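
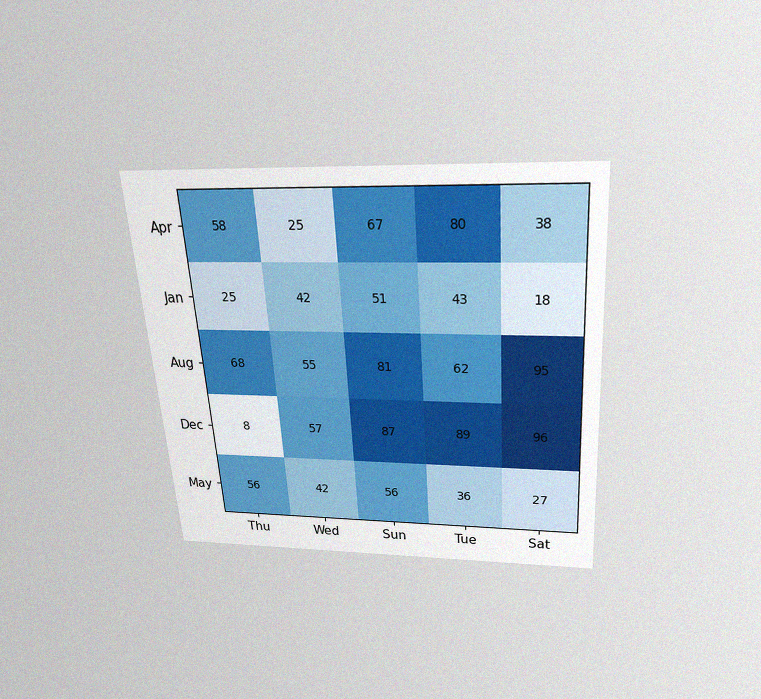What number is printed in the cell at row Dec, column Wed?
57

The chart is tilted about 4° counter-clockwise and viewed slightly from above, with some photo noise. The (Dec, Wed) cell reads 57.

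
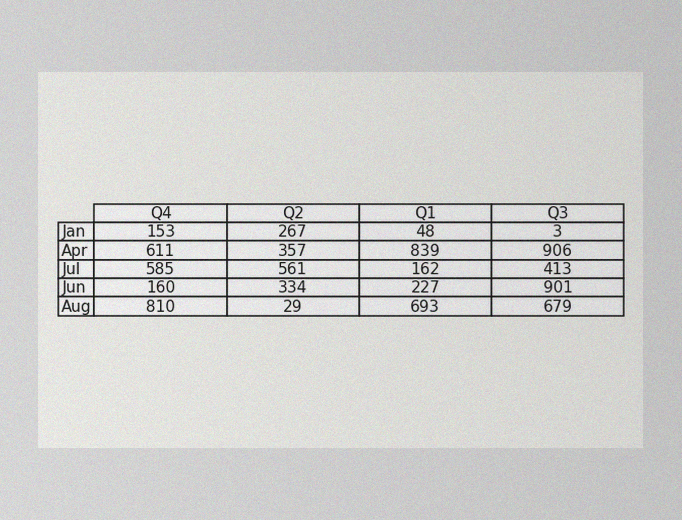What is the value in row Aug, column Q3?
The image has some photo noise and uneven lighting. The (Aug, Q3) cell reads 679.

679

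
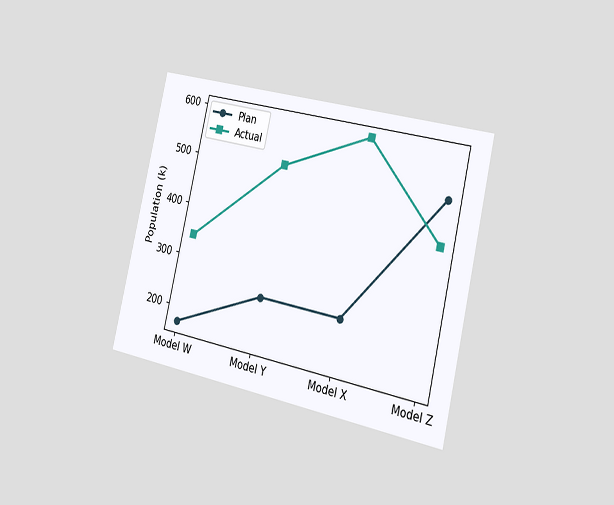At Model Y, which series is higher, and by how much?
The chart is tilted about 13° clockwise and viewed slightly from the right. At Model Y, Actual sits above the other line by 255k.

Actual, by 255k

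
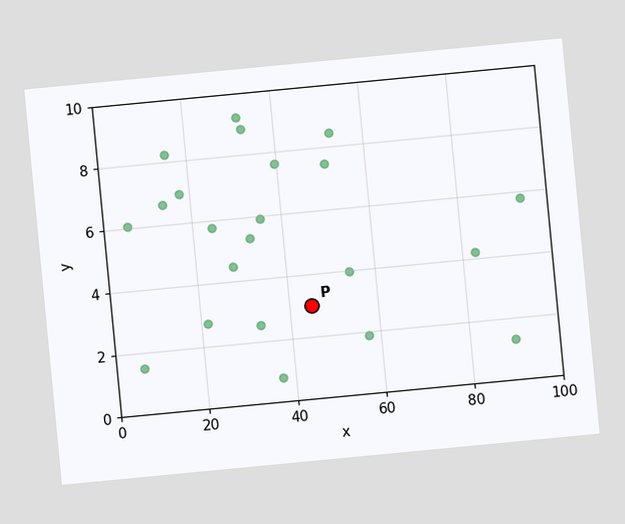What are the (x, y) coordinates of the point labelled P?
(45, 3)

The chart is tilted about 5° counter-clockwise. Following the gridlines from P to each axis, P sits at (45, 3).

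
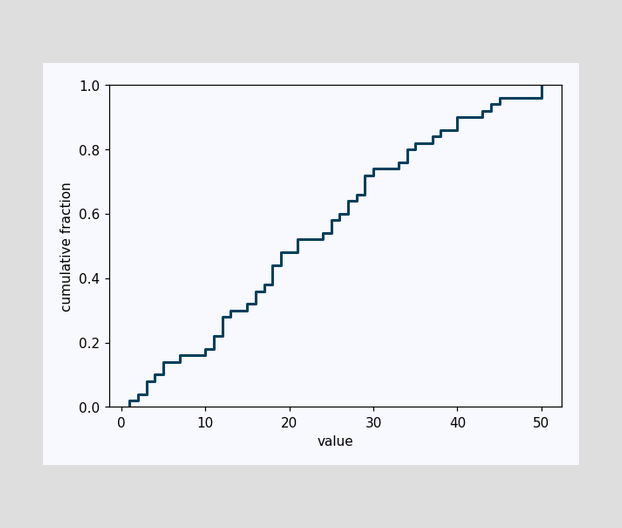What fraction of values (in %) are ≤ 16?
36%

At x=16 the ECDF step is at 36%.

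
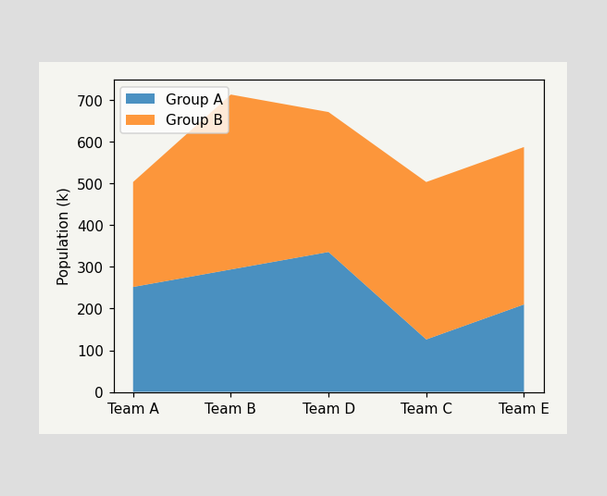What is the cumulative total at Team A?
The stacked total at Team A reaches 504k.

504k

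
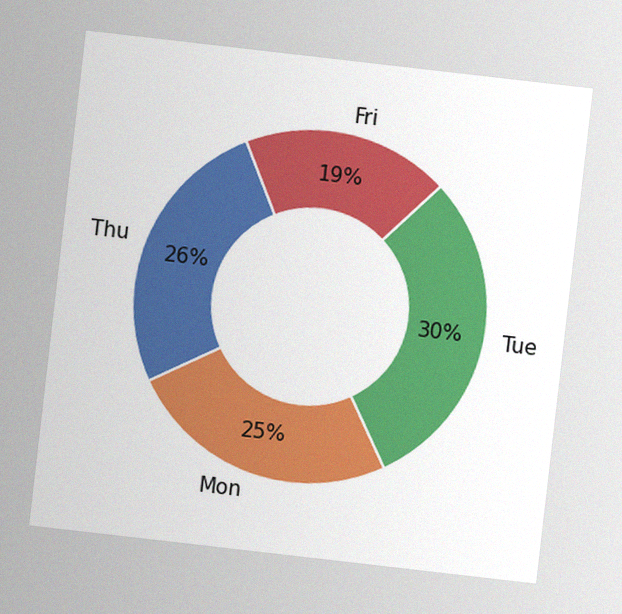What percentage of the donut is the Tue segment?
The chart is tilted about 7° clockwise, with some photo noise. The Tue segment takes up 30% of the ring.

30%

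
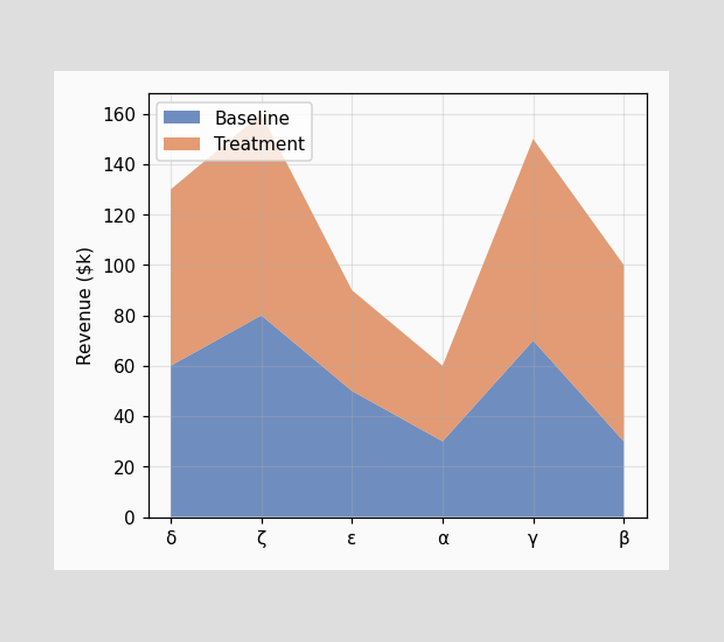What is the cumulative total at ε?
$90k

The stacked total at ε reaches $90k.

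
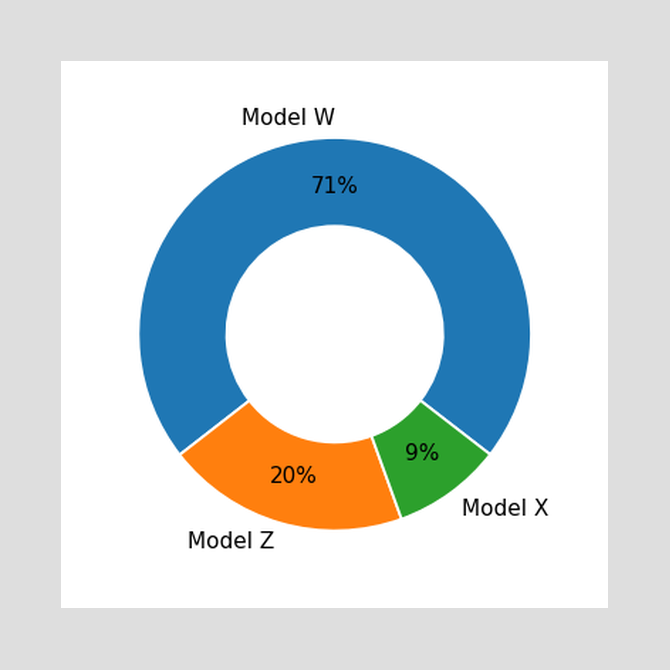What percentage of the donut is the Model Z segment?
The Model Z segment takes up 20% of the ring.

20%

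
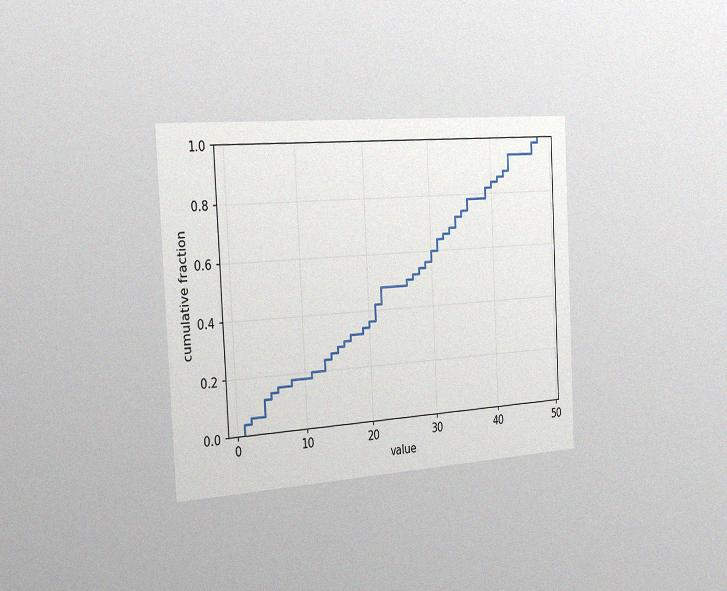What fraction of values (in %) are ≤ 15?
The chart is tilted about 3° counter-clockwise and viewed slightly from the left, with some photo noise. At x=15 the ECDF step is at 28%.

28%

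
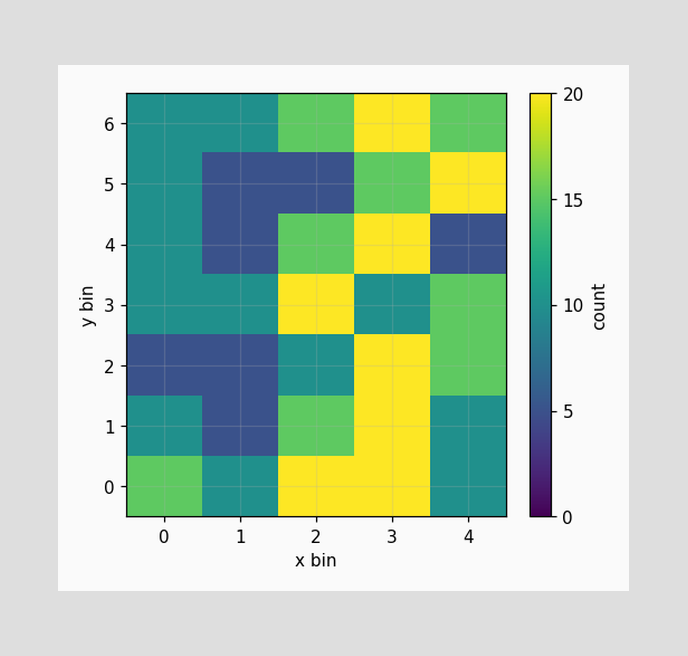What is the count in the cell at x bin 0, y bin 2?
5

Matching the cell (0, 2) against the colorbar gives 5.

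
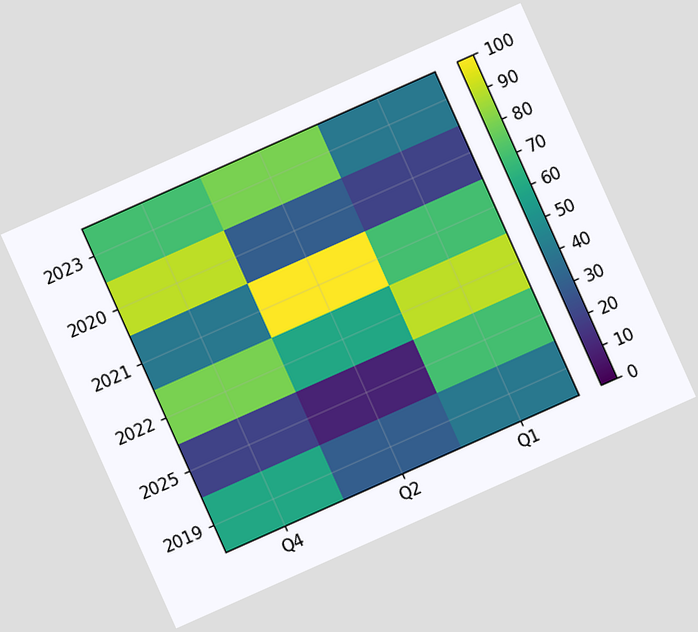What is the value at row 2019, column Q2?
30

The chart is tilted about 24° counter-clockwise. Matching cell (2019, Q2) against the colorbar gives 30.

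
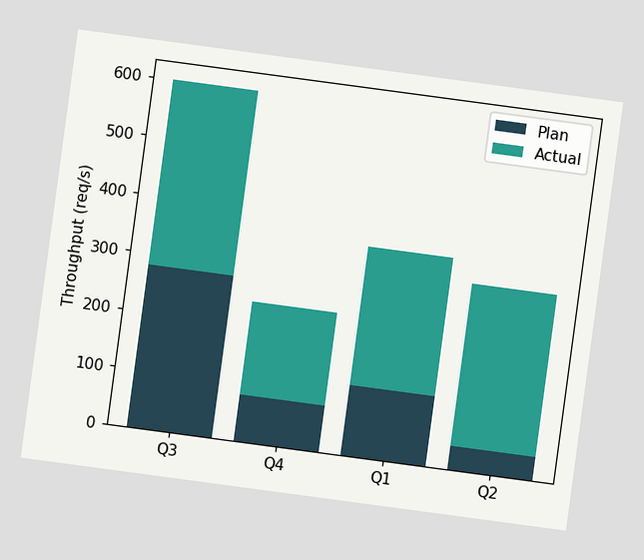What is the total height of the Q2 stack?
The chart is tilted about 8° clockwise. The Q2 stack's top reaches 320req/s on the y-axis.

320req/s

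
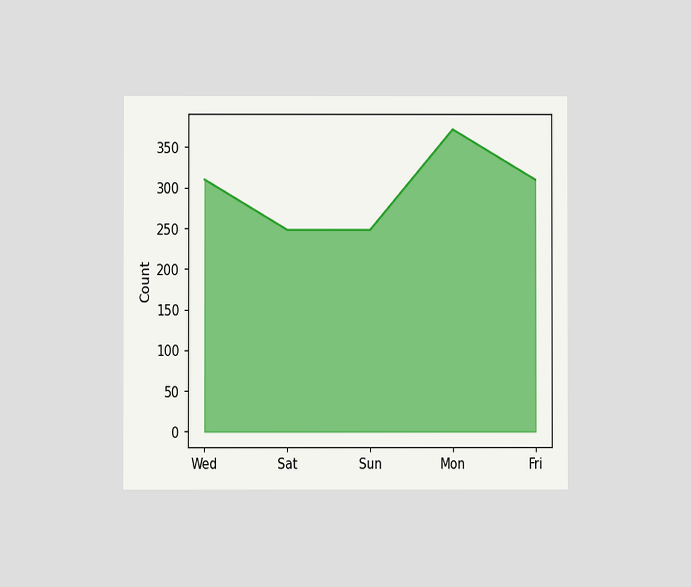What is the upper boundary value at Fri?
310

The chart is viewed at a slight angle. At Fri the upper boundary is at 310.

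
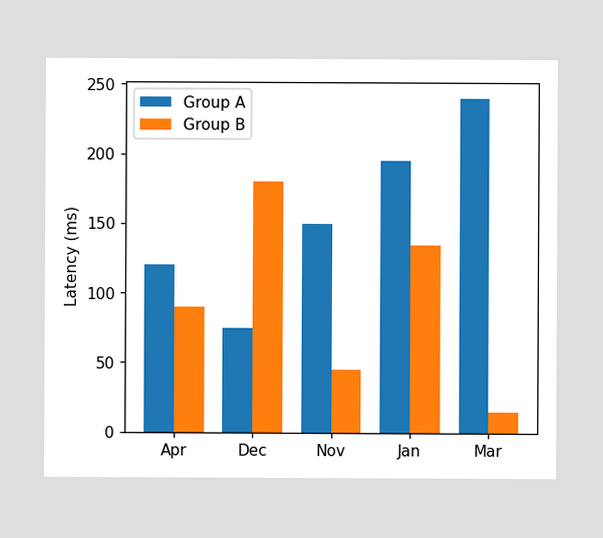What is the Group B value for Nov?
The Group B bar at Nov reaches 45ms on the y-axis.

45ms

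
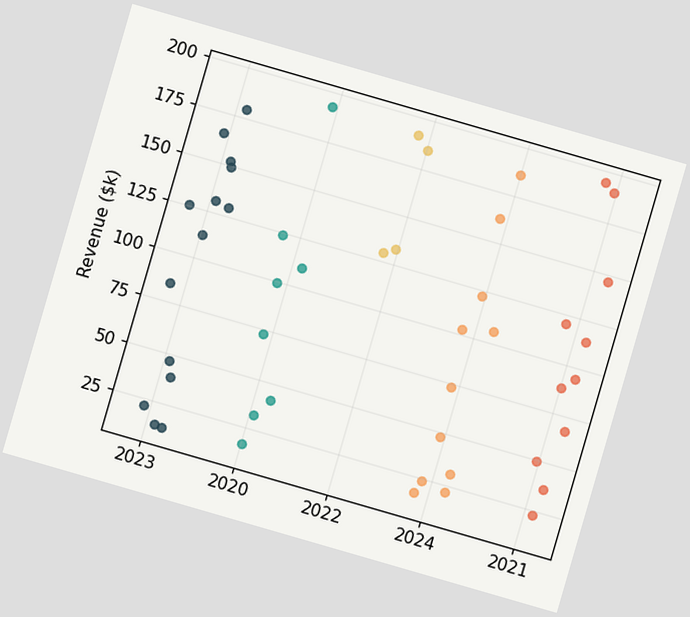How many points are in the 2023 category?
The chart is tilted about 16° clockwise. Counting the markers in the 2023 column gives 14.

14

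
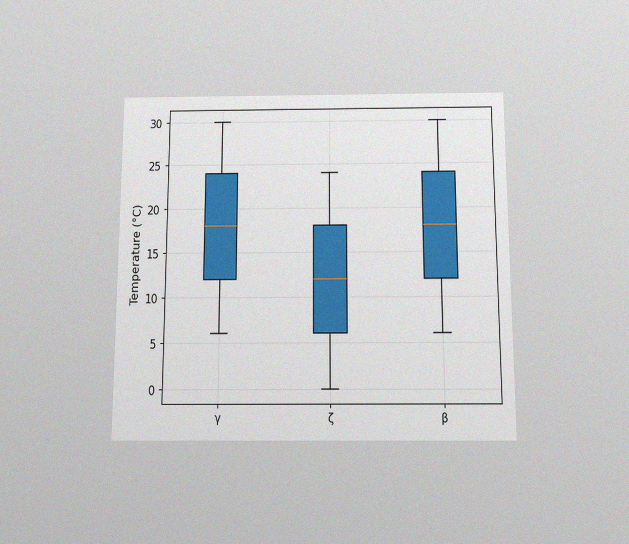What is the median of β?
The chart is viewed slightly from below, with some photo noise. The median line in the β box sits at 18°C.

18°C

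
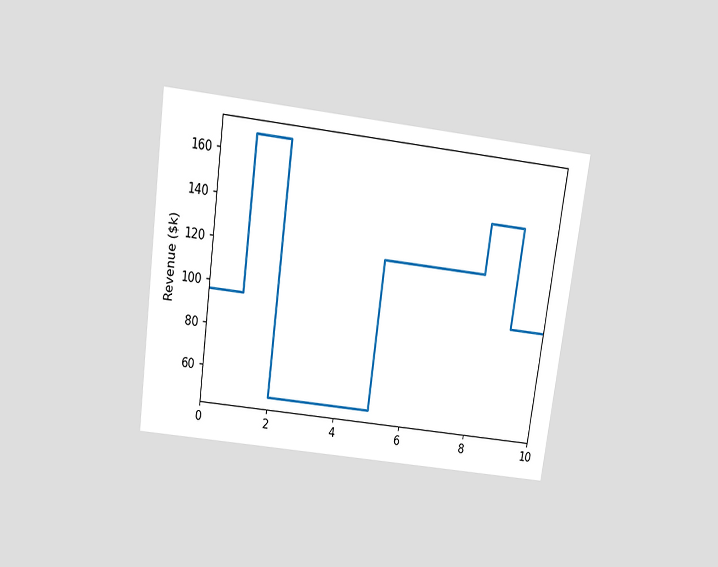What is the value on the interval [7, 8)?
The chart is tilted about 8° clockwise and viewed slightly from above. On [7, 8) the step sits at $120k.

$120k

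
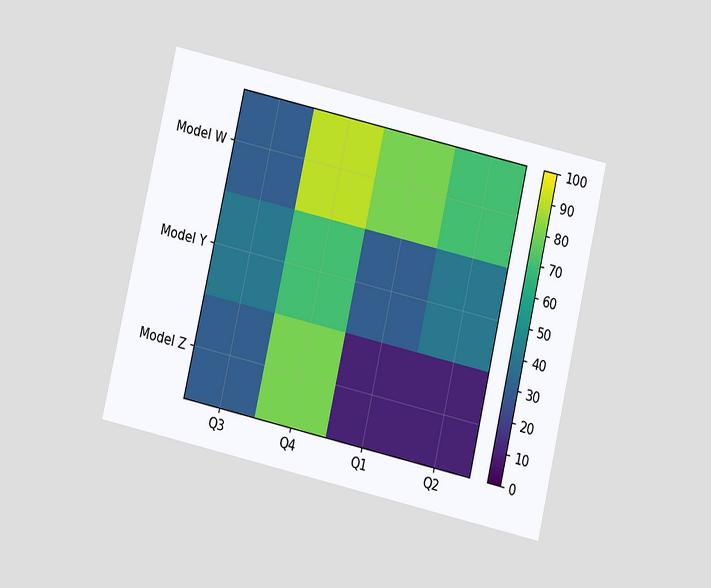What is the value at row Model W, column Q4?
90

The chart is tilted about 13° clockwise and viewed slightly from below. Matching cell (Model W, Q4) against the colorbar gives 90.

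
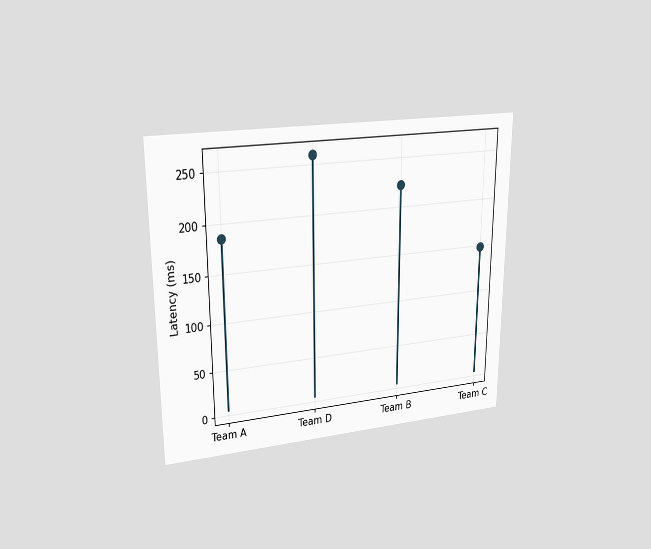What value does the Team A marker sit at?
185ms

The chart is viewed at a slight angle. The Team A marker sits at 185ms.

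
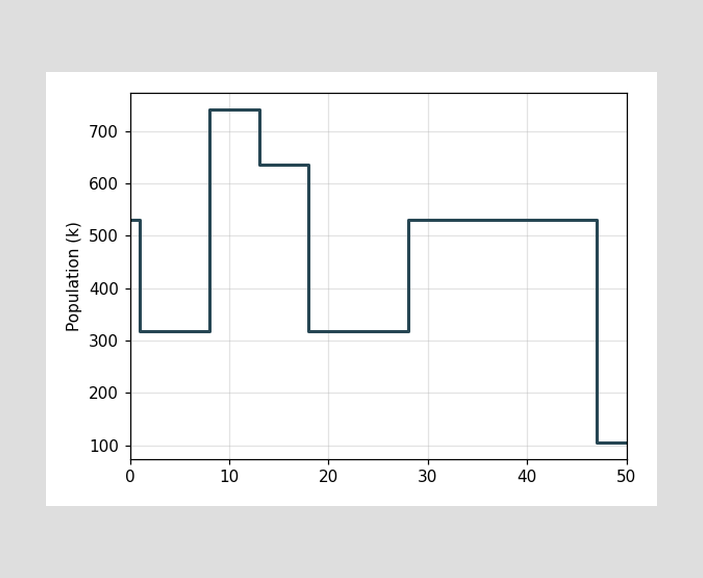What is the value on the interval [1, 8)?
318k

On [1, 8) the step sits at 318k.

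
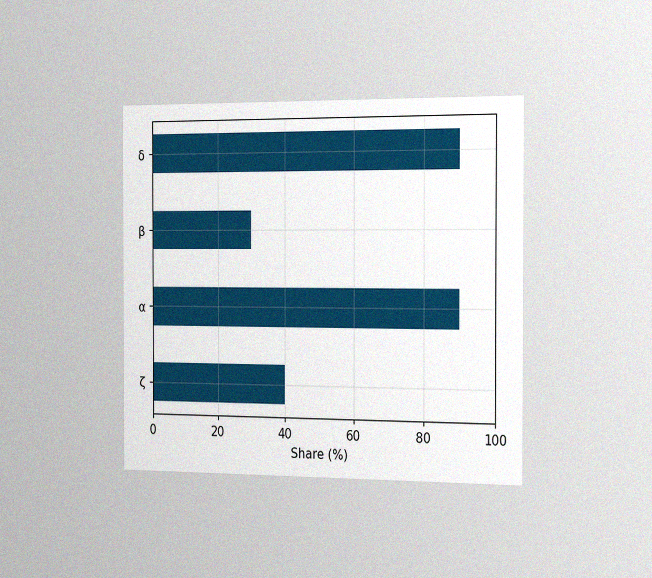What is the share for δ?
The chart is viewed slightly from the right, with some photo noise. Reading along the chart's x-axis, the δ bar reaches 90%.

90%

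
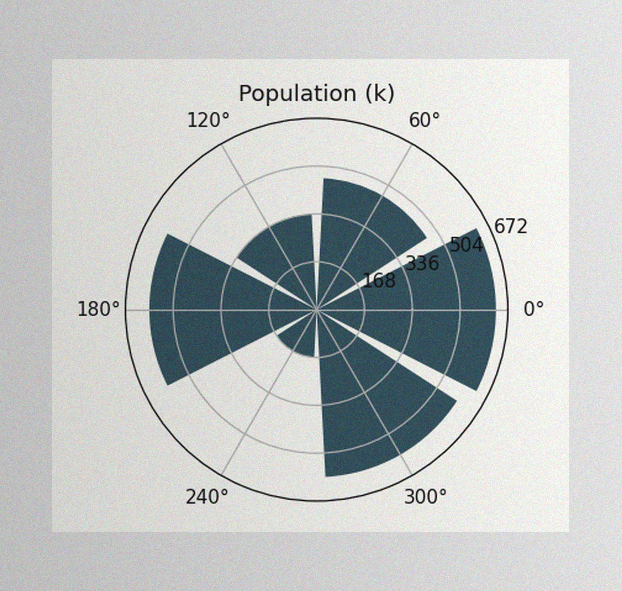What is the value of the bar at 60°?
462k

The image has some photo noise and uneven lighting. The bar at 60° reaches 462k on the radial axis.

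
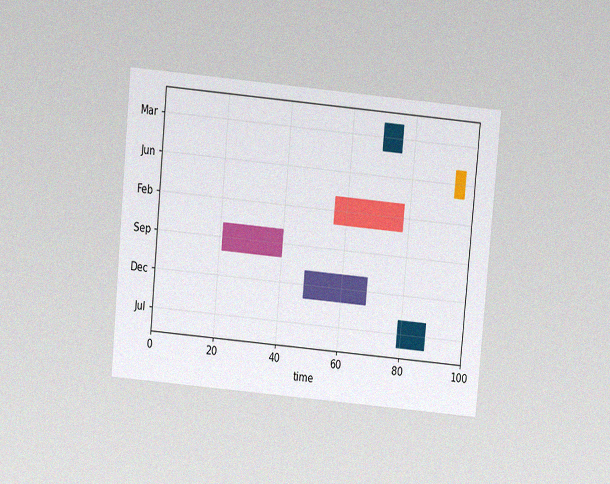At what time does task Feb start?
56

The chart is tilted about 5° clockwise and viewed slightly from above, with some photo noise. The Feb bar begins at t=56.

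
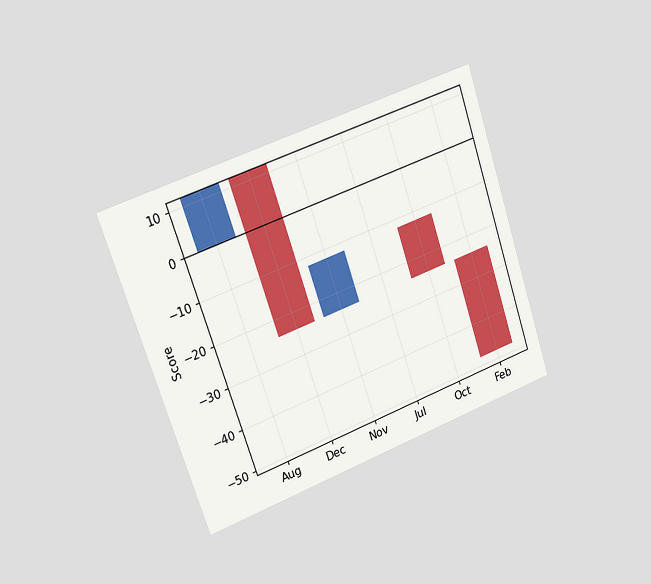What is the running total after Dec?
-24

The chart is tilted about 19° counter-clockwise and viewed slightly from the left. After Dec the running total reaches -24.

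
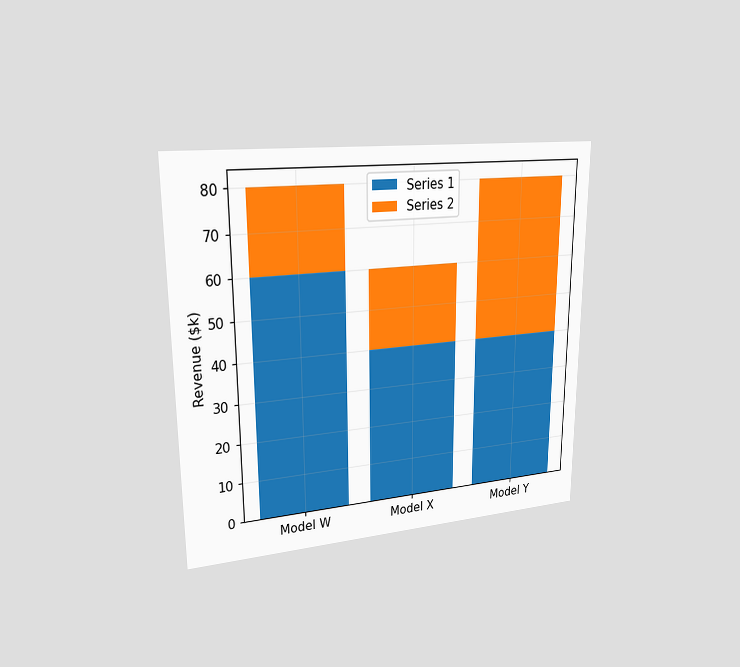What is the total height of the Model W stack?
$80k

The chart is viewed slightly from the left. The Model W stack's top reaches $80k on the y-axis.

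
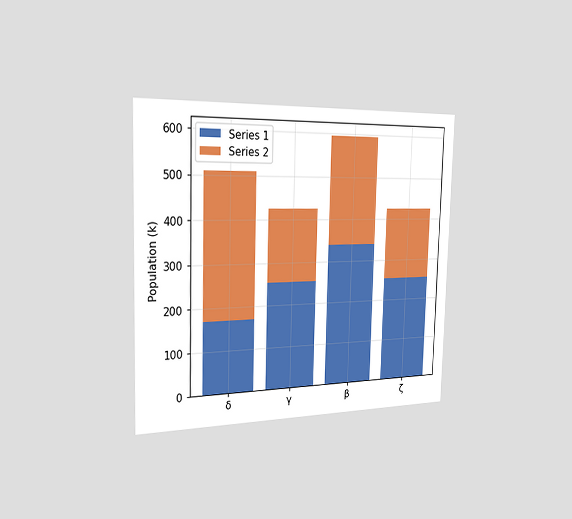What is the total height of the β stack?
595k

The chart is viewed slightly from the left. The β stack's top reaches 595k on the y-axis.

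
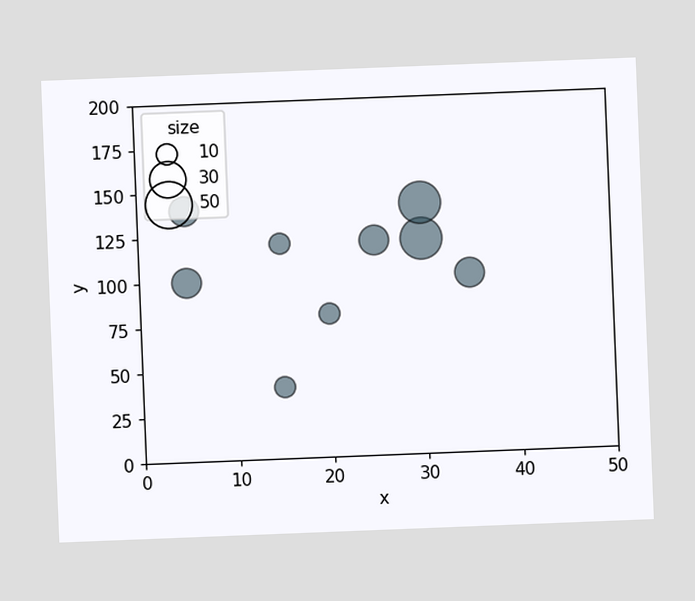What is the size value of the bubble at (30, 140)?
40

The chart is tilted about 2° counter-clockwise. Matching the bubble at (30, 140) against the size legend gives 40.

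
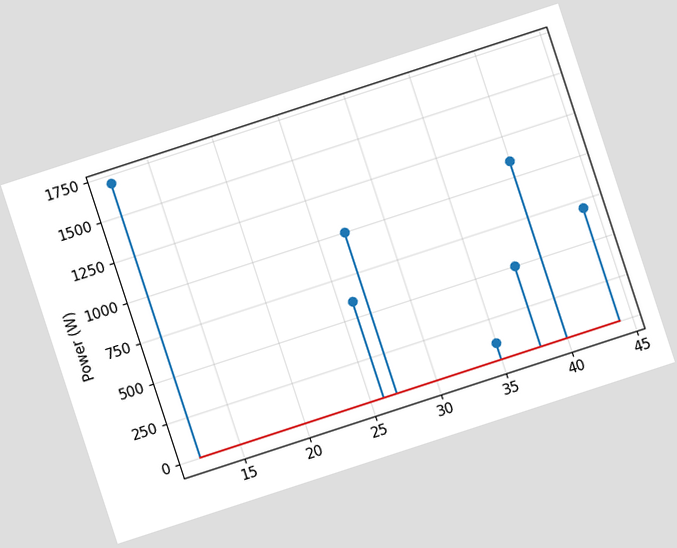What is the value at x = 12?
The chart is tilted about 18° counter-clockwise. The stem at x=12 reaches 1700W.

1700W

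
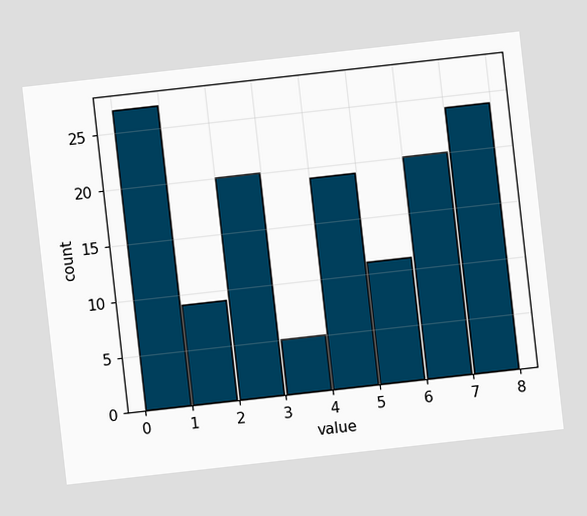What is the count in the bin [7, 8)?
The chart is tilted about 6° counter-clockwise. The [7, 8) bin has height 24.

24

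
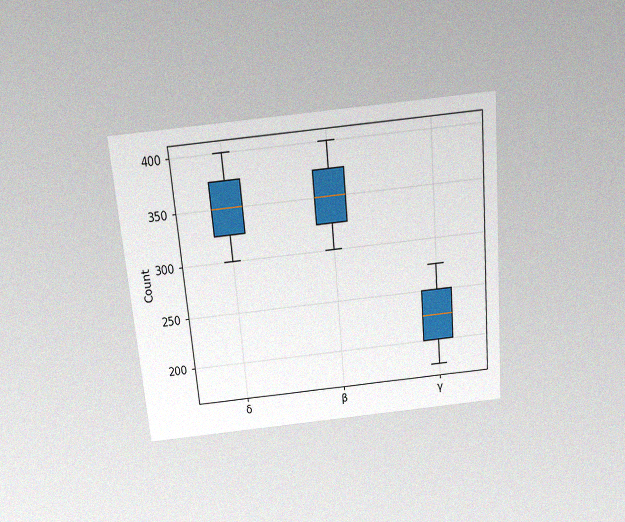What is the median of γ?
The chart is tilted about 5° counter-clockwise and viewed slightly from above, with some photo noise. The median line in the γ box sits at 225.

225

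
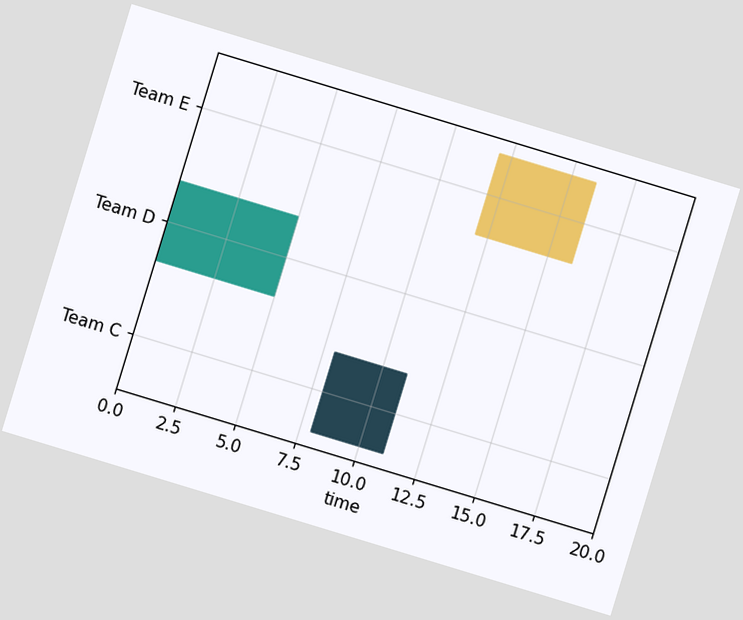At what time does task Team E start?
12

The chart is tilted about 17° clockwise. The Team E bar begins at t=12.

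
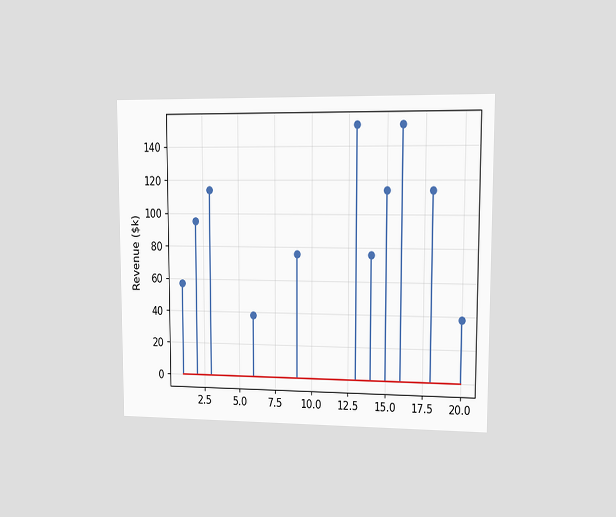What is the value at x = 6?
$38k

The chart is viewed at a slight angle. The stem at x=6 reaches $38k.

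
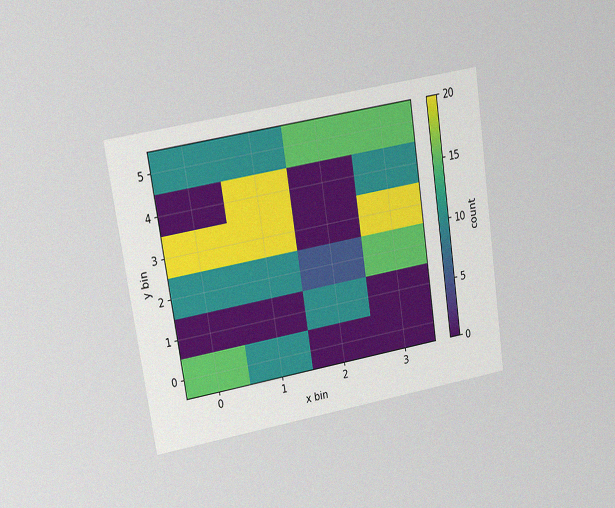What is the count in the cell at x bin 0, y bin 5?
10

The chart is tilted about 9° counter-clockwise and viewed at a slight angle, with some photo noise. Matching the cell (0, 5) against the colorbar gives 10.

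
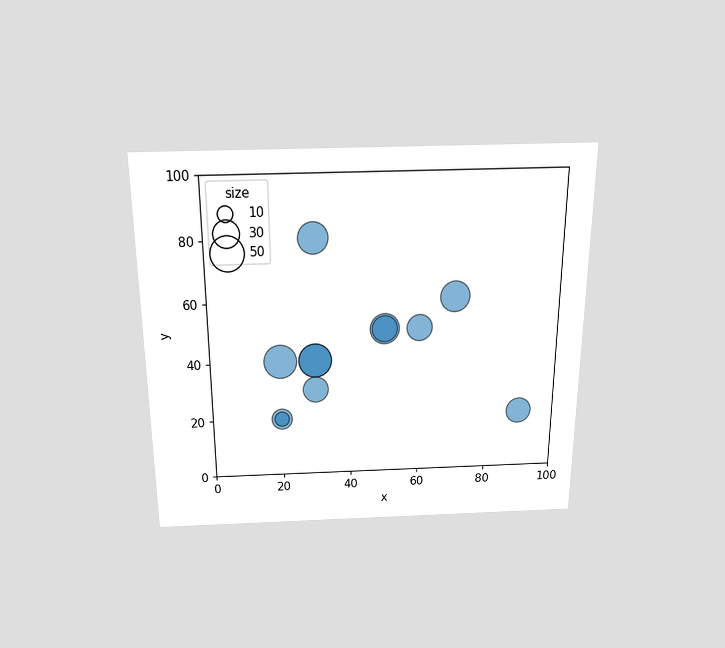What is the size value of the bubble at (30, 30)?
30

The chart is viewed slightly from above. Matching the bubble at (30, 30) against the size legend gives 30.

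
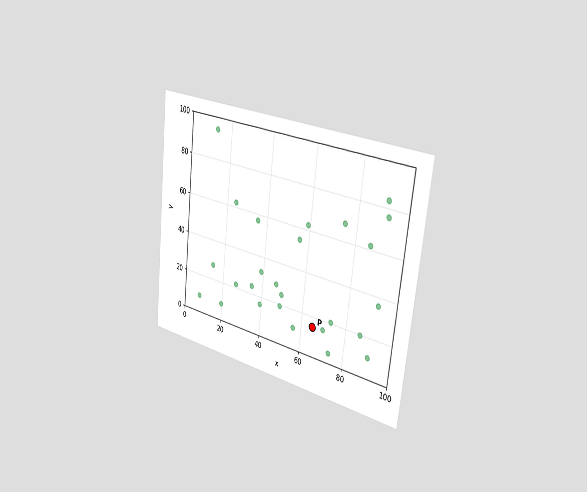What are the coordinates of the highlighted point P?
(65, 15)

The chart is tilted about 6° clockwise and viewed slightly from the right. Following the gridlines from P to each axis, P sits at (65, 15).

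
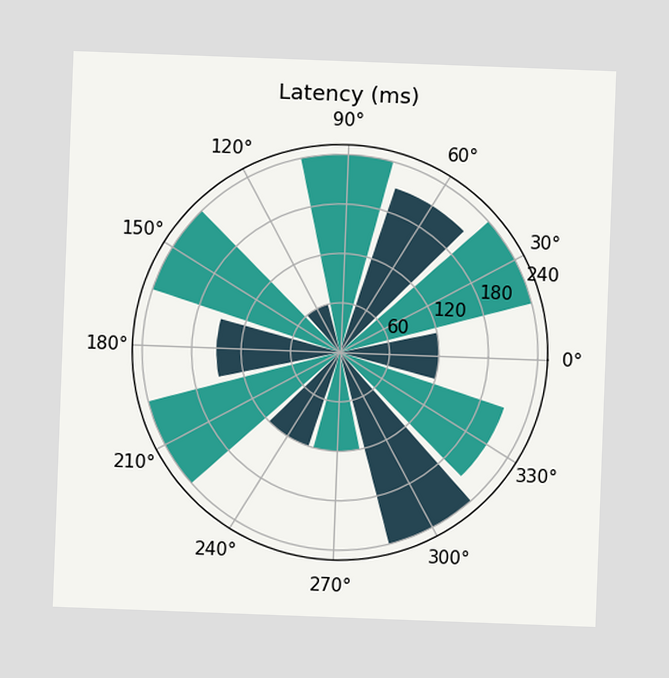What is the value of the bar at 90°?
The chart is tilted about 2° clockwise. The bar at 90° reaches 240ms on the radial axis.

240ms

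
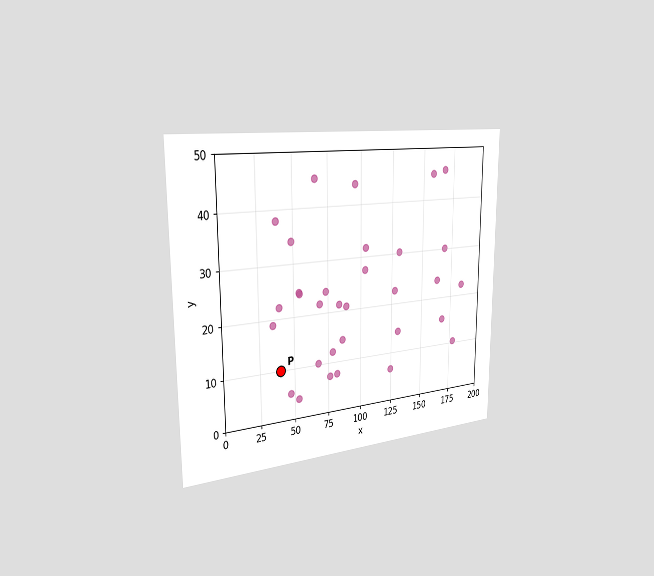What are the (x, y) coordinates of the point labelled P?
(40, 10)

The chart is viewed slightly from the left. Following the gridlines from P to each axis, P sits at (40, 10).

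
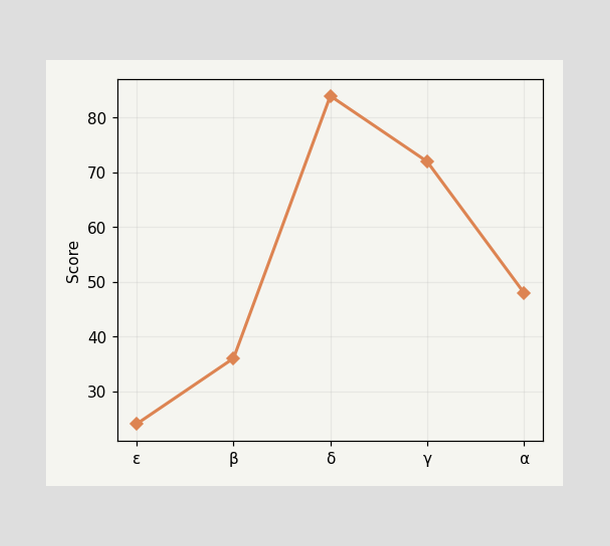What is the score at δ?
At δ, the line is at 84.

84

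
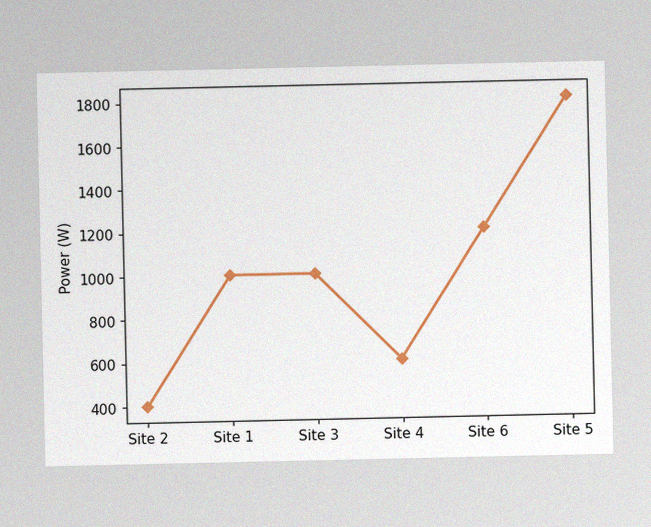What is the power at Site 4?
The image has some photo noise and uneven lighting. At Site 4, the line is at 600W.

600W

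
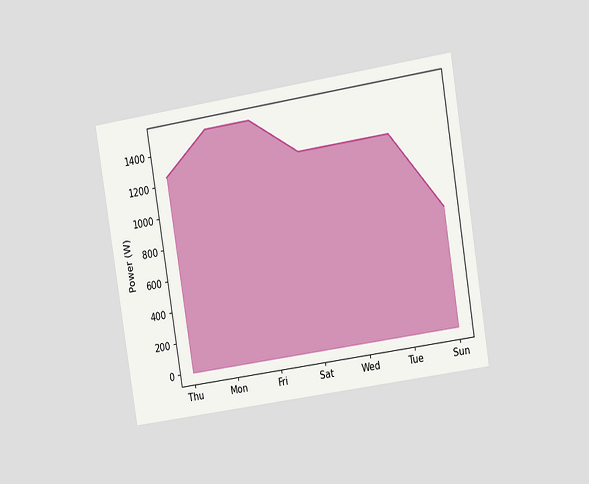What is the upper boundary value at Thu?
The chart is tilted about 9° counter-clockwise and viewed slightly from the right. At Thu the upper boundary is at 1250W.

1250W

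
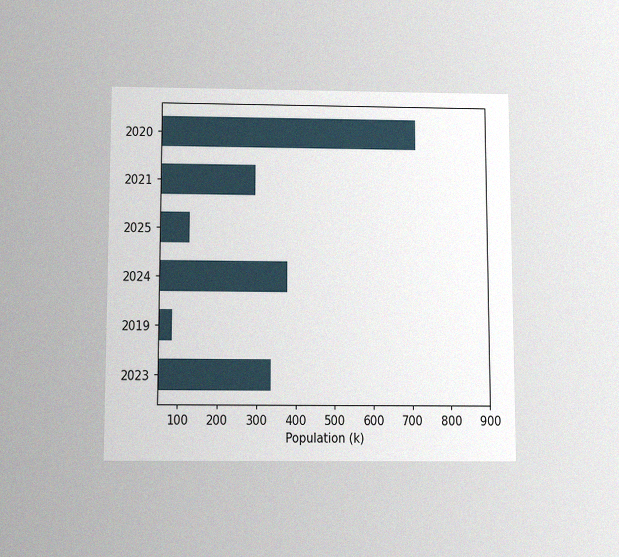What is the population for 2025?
The chart is viewed slightly from below, with some photo noise. Reading along the chart's x-axis, the 2025 bar reaches 126k.

126k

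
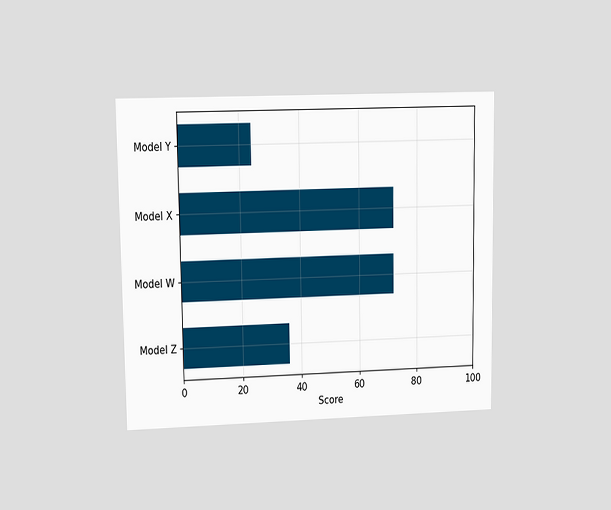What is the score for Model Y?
The chart is viewed at a slight angle. Reading along the chart's x-axis, the Model Y bar reaches 24.

24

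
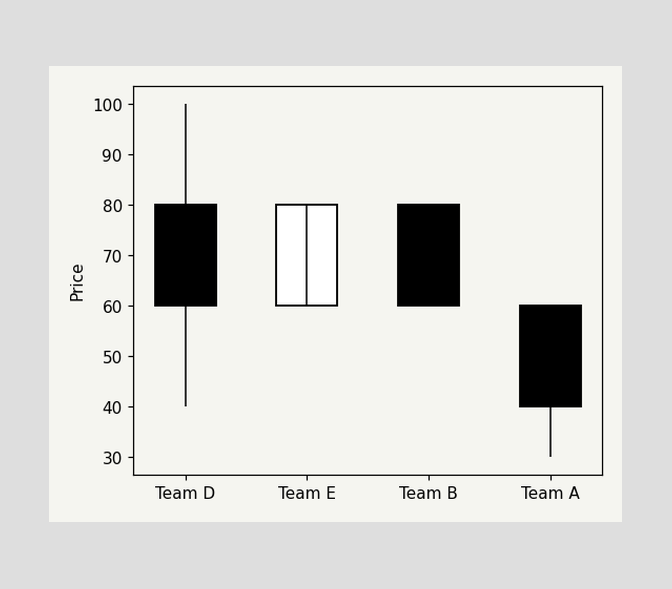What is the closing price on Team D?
The Team D candle closes at 60.

60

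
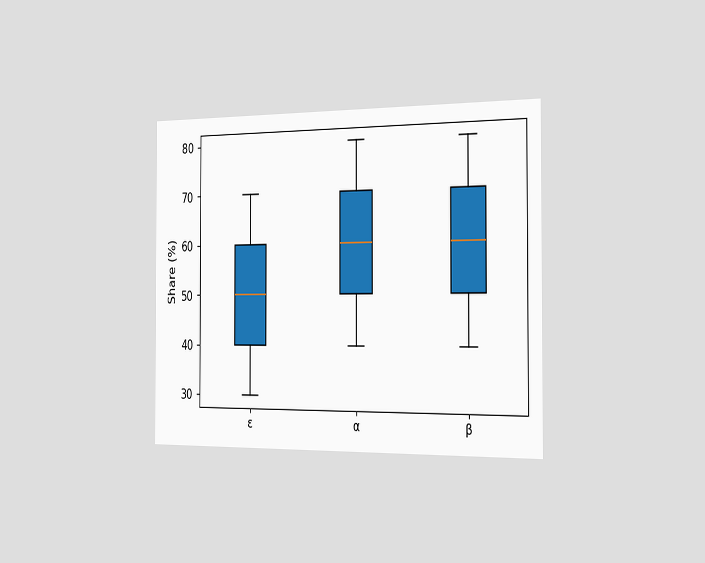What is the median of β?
The chart is viewed slightly from the right. The median line in the β box sits at 60%.

60%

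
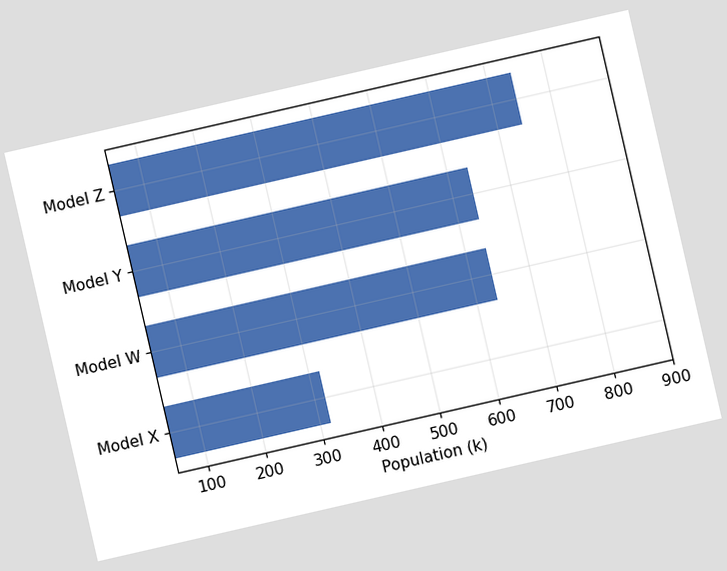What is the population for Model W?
The chart is tilted about 13° counter-clockwise. Reading along the chart's x-axis, the Model W bar reaches 636k.

636k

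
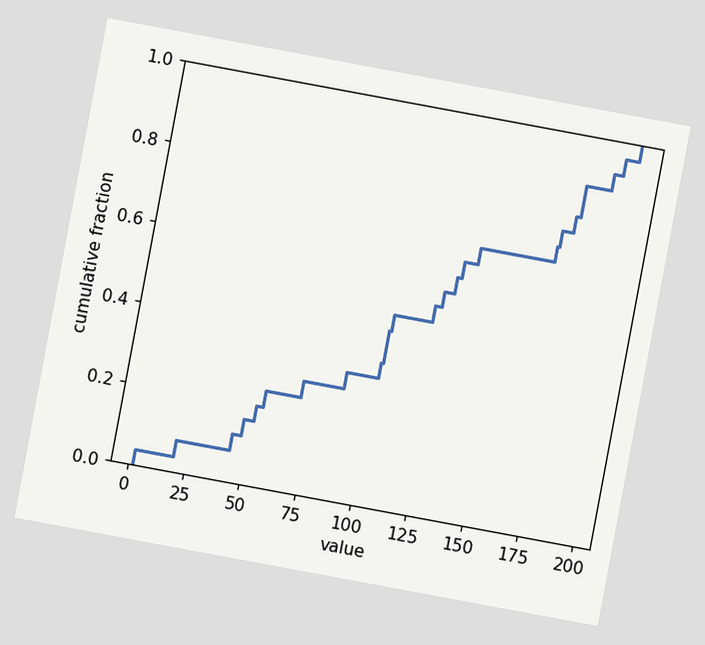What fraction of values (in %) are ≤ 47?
16%

The chart is tilted about 11° clockwise. At x=47 the ECDF step is at 16%.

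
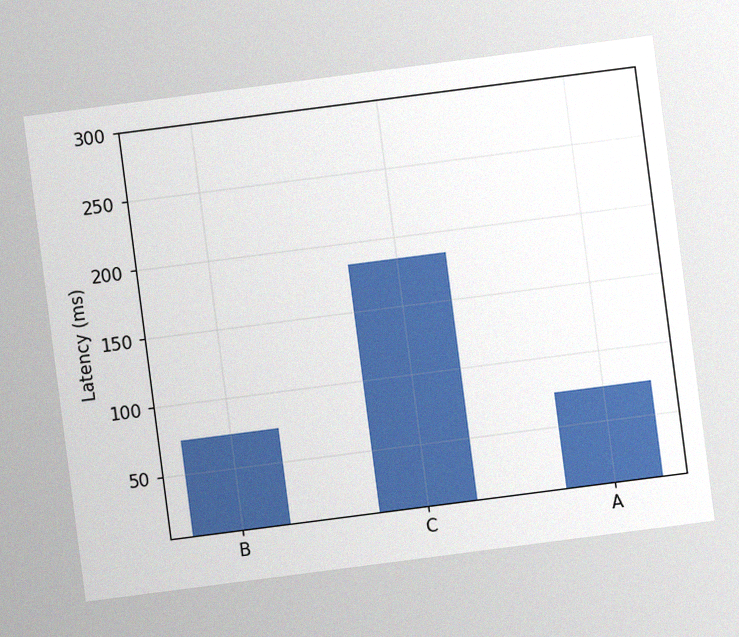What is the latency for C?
185ms

The chart is tilted about 7° counter-clockwise, with some photo noise. Reading along the chart's y-axis, the C bar reaches 185ms.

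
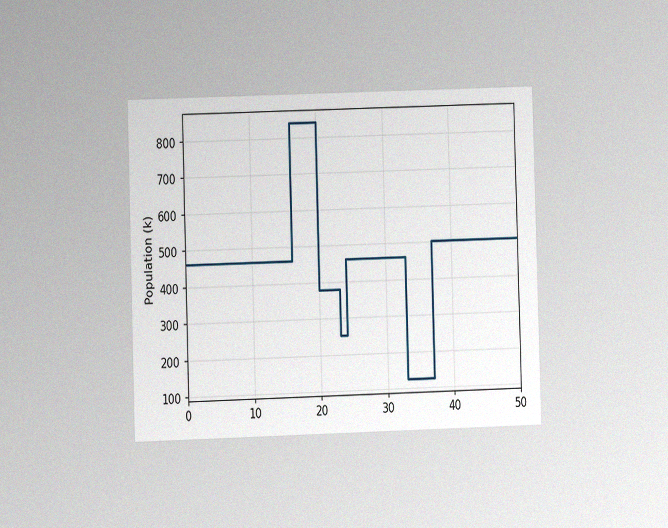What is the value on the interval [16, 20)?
The chart is viewed at a slight angle, with some photo noise. On [16, 20) the step sits at 840k.

840k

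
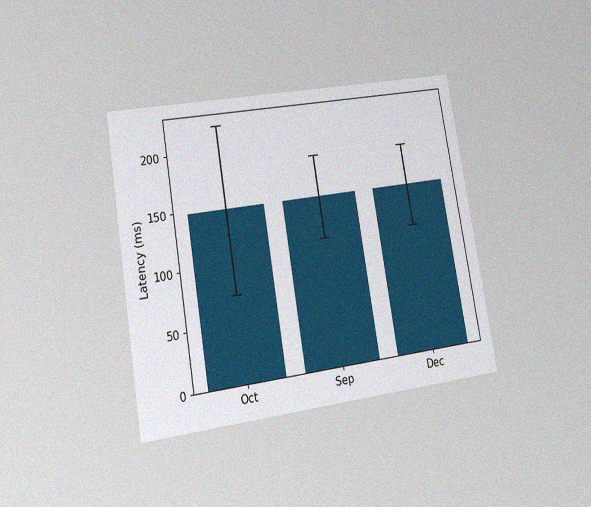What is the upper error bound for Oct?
222ms

The chart is tilted about 9° counter-clockwise and viewed at a slight angle, with some photo noise. The Oct bar's upper whisker reaches 222ms.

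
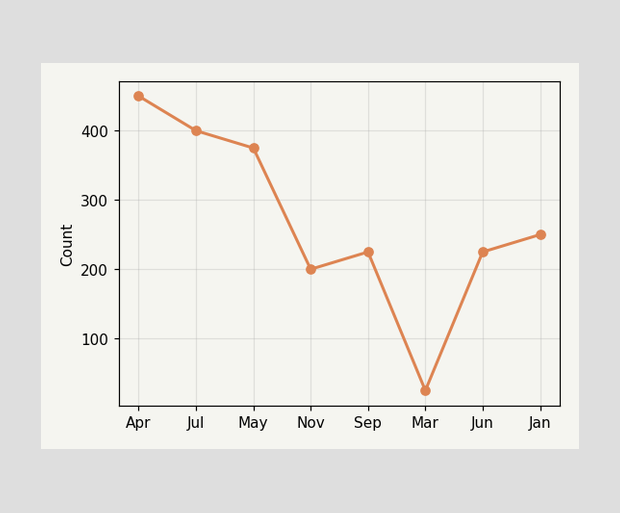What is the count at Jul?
At Jul, the line is at 400.

400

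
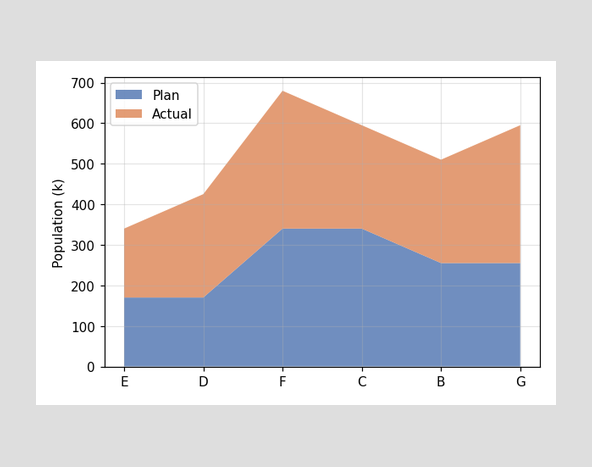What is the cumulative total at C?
The stacked total at C reaches 595k.

595k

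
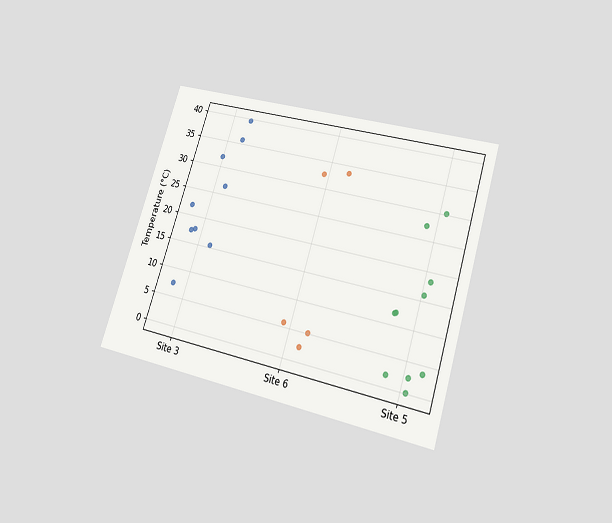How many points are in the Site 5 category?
The chart is tilted about 17° clockwise and viewed slightly from below. Counting the markers in the Site 5 column gives 10.

10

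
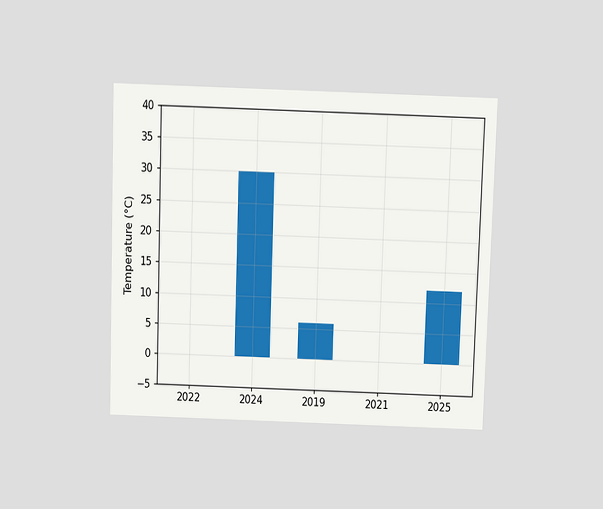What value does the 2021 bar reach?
The chart is viewed slightly from above. Reading along the chart's y-axis, the 2021 bar reaches 0°C.

0°C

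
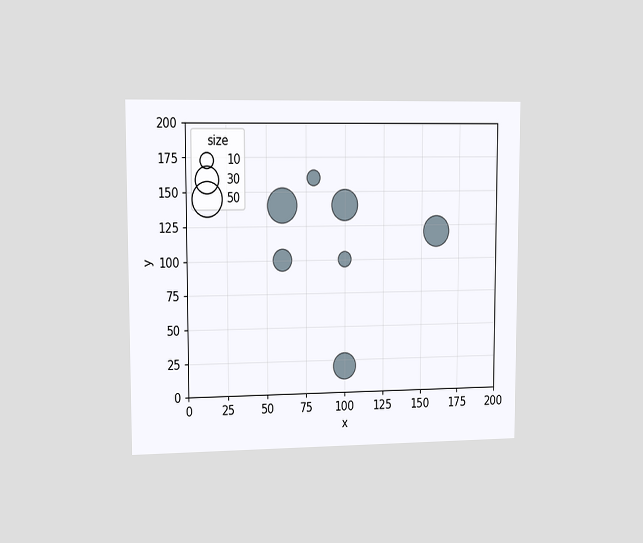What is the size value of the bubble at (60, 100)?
20

The chart is viewed slightly from the left. Matching the bubble at (60, 100) against the size legend gives 20.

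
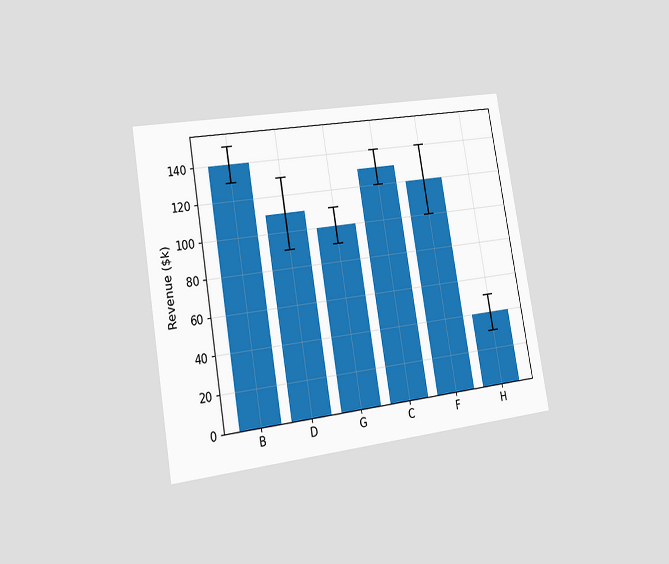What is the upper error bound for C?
The chart is tilted about 10° counter-clockwise and viewed slightly from the left. The C bar's upper whisker reaches $140k.

$140k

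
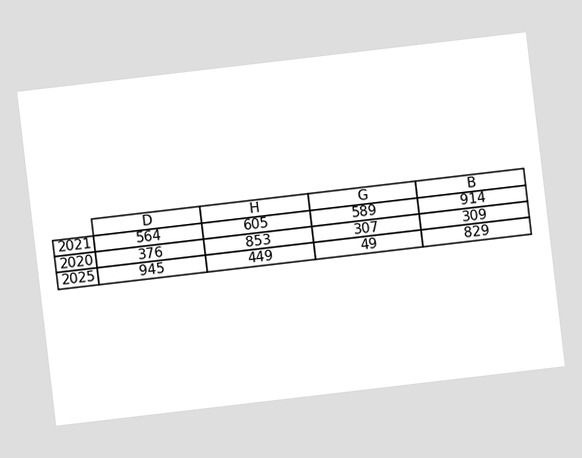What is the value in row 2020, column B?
309

The chart is tilted about 7° counter-clockwise. The (2020, B) cell reads 309.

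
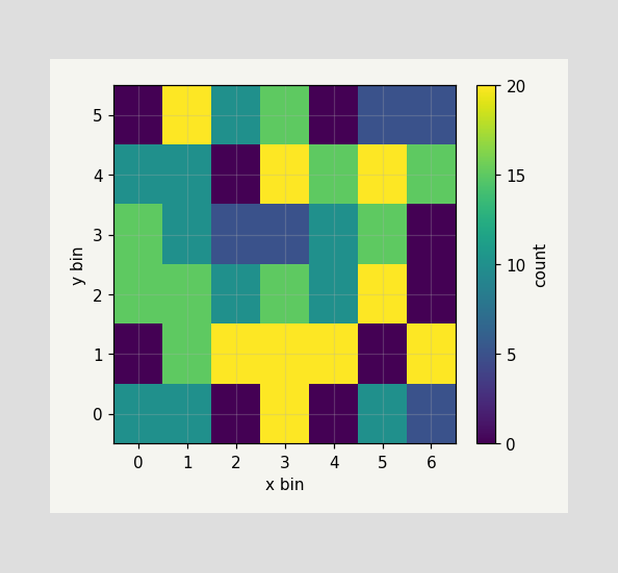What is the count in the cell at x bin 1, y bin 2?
15

Matching the cell (1, 2) against the colorbar gives 15.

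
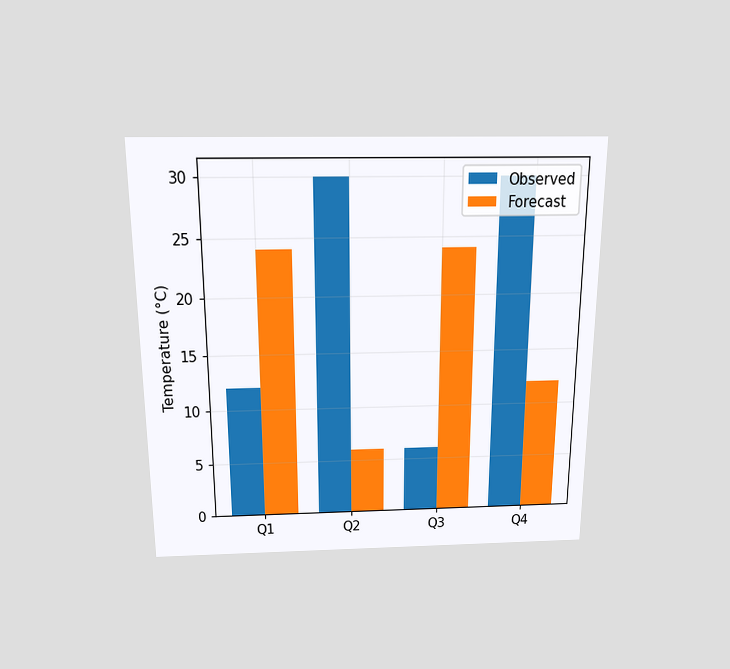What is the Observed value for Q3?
6°C

The chart is viewed slightly from above. The Observed bar at Q3 reaches 6°C on the y-axis.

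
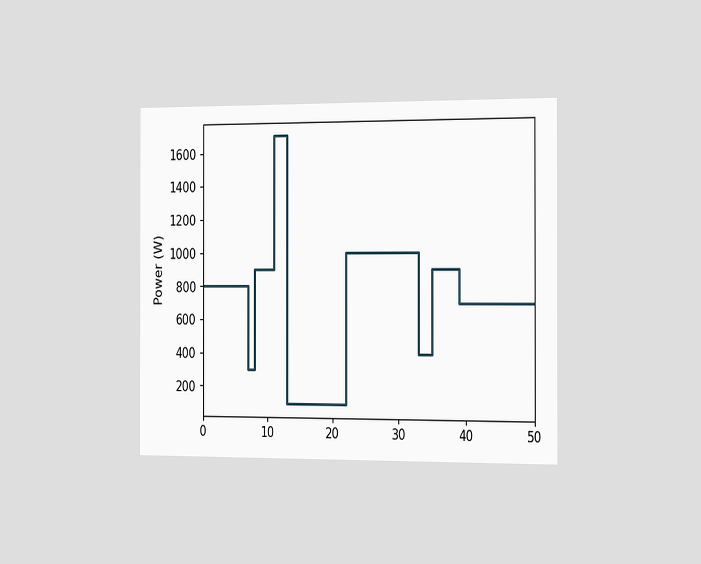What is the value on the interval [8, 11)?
The chart is viewed slightly from the right. On [8, 11) the step sits at 900W.

900W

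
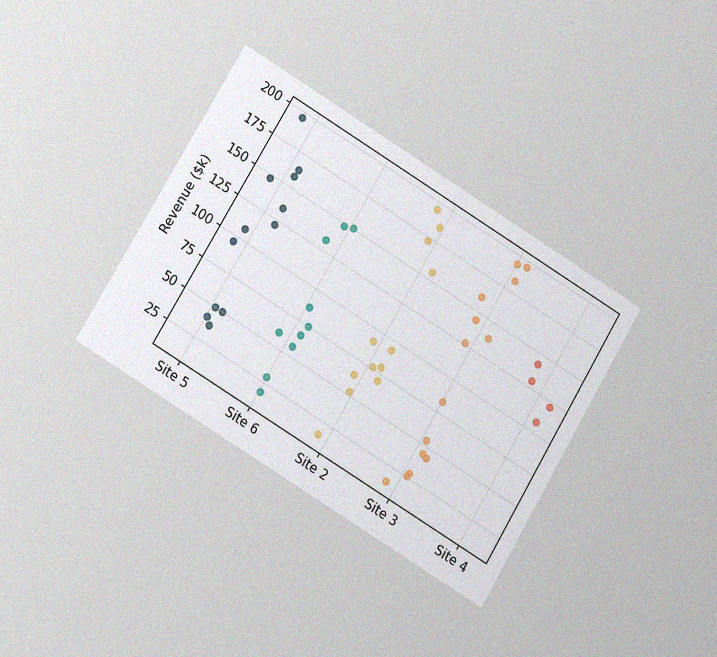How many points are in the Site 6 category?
The chart is tilted about 31° clockwise and viewed at a slight angle, with some photo noise. Counting the markers in the Site 6 column gives 10.

10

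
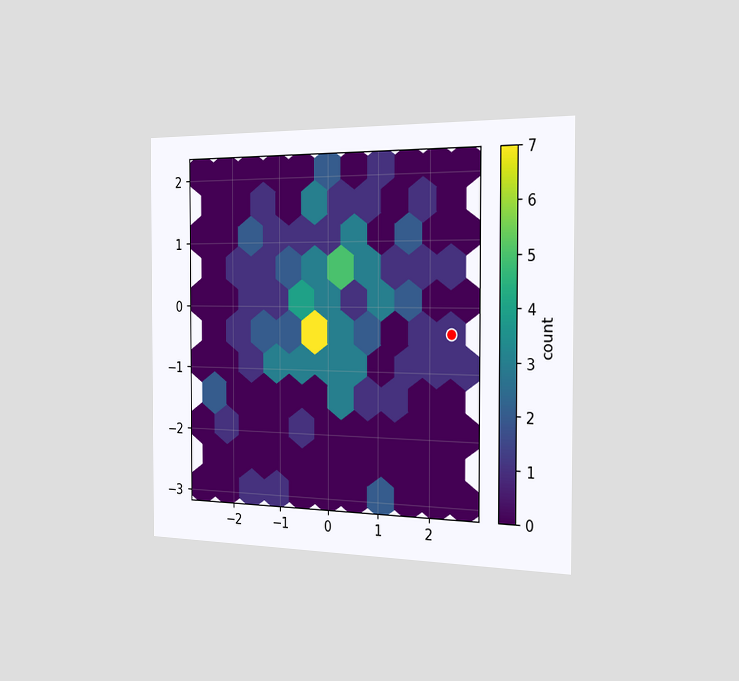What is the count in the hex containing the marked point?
The chart is viewed slightly from the right. The marked hex reads 1 on the colorbar.

1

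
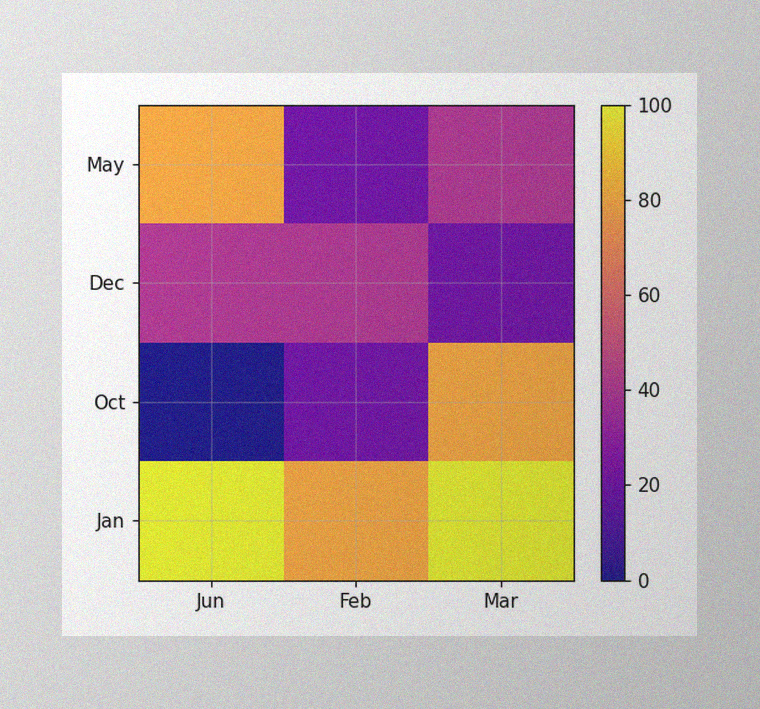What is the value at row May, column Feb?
20

The image has some photo noise and uneven lighting. Matching cell (May, Feb) against the colorbar gives 20.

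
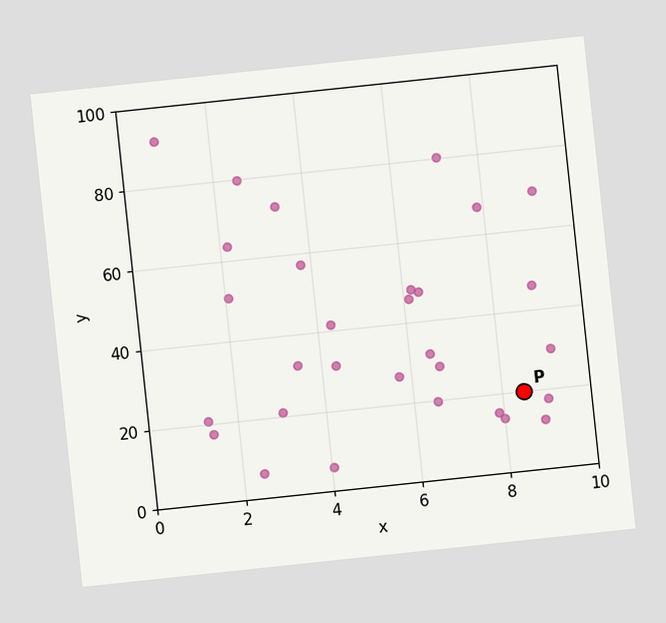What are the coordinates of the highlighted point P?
(8.5, 20)

The chart is tilted about 6° counter-clockwise. Following the gridlines from P to each axis, P sits at (8.5, 20).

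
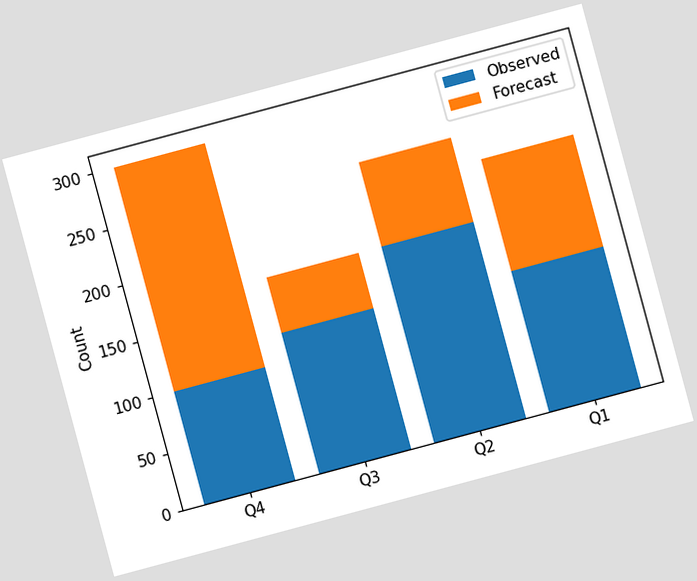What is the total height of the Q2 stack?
250

The chart is tilted about 15° counter-clockwise. The Q2 stack's top reaches 250 on the y-axis.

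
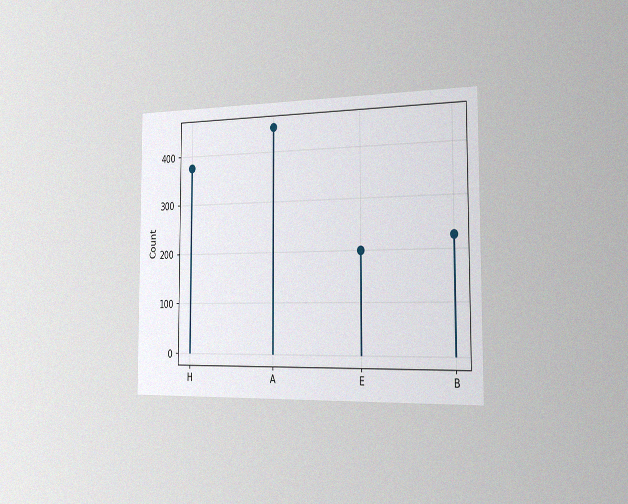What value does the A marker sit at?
The chart is viewed slightly from the right, with some photo noise. The A marker sits at 450.

450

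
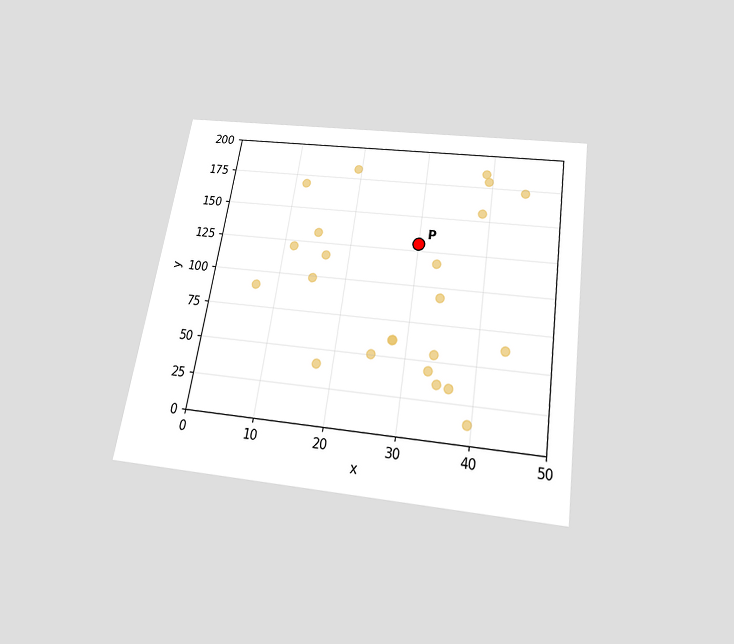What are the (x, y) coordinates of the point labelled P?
(30, 130)

The chart is tilted about 9° clockwise and viewed slightly from below. Following the gridlines from P to each axis, P sits at (30, 130).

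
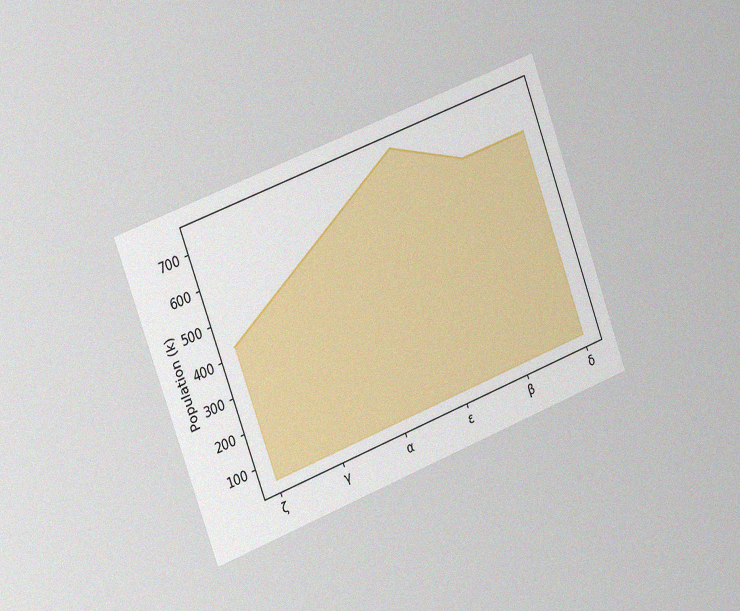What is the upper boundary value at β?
The chart is tilted about 20° counter-clockwise and viewed slightly from the left, with some photo noise. At β the upper boundary is at 636k.

636k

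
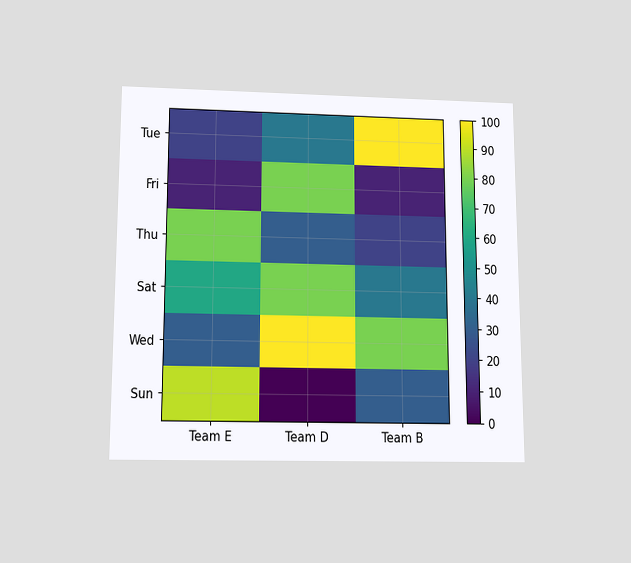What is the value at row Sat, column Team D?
80

The chart is viewed slightly from below. Matching cell (Sat, Team D) against the colorbar gives 80.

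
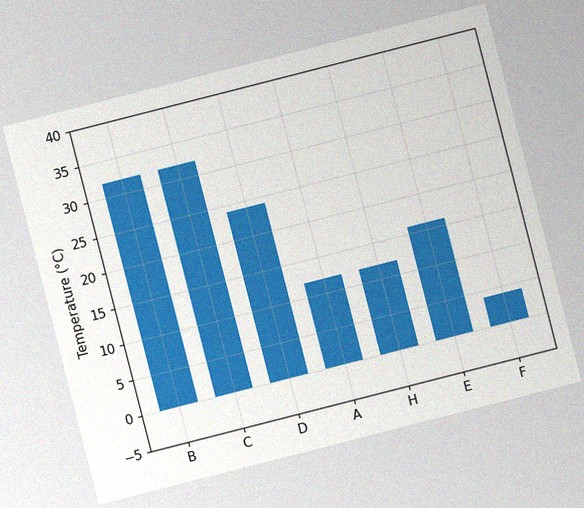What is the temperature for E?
16°C

The chart is tilted about 14° counter-clockwise, with some photo noise. Reading along the chart's y-axis, the E bar reaches 16°C.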